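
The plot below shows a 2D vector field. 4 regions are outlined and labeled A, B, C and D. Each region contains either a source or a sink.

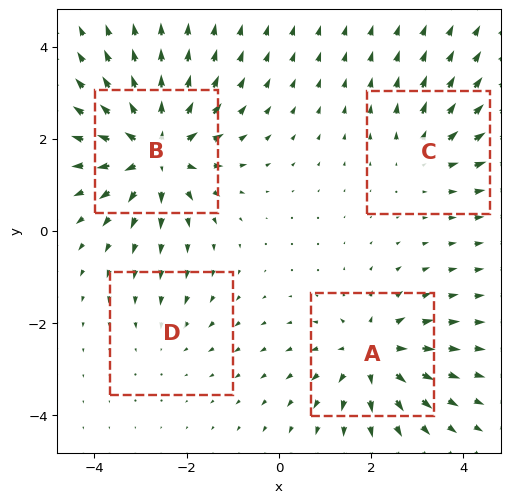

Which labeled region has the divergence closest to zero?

Divergence at each region's feature centre — A: about +5, B: about +7, C: about +3, D: about -2. Region D is closest to zero.

D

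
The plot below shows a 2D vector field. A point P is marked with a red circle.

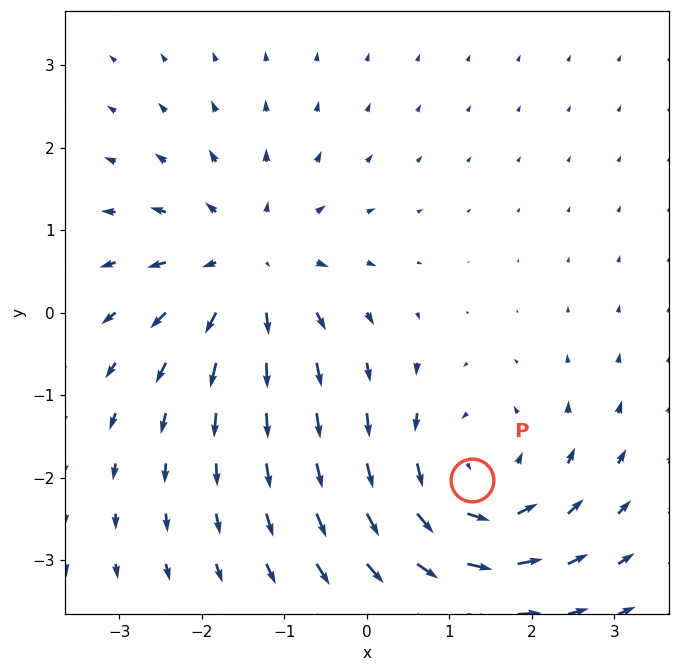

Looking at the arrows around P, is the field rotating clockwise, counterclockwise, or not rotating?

counterclockwise

Near P at (1.3, -2.0) the arrows circulate counterclockwise. The curl (z-component) there is about +4; positive curl means counterclockwise rotation.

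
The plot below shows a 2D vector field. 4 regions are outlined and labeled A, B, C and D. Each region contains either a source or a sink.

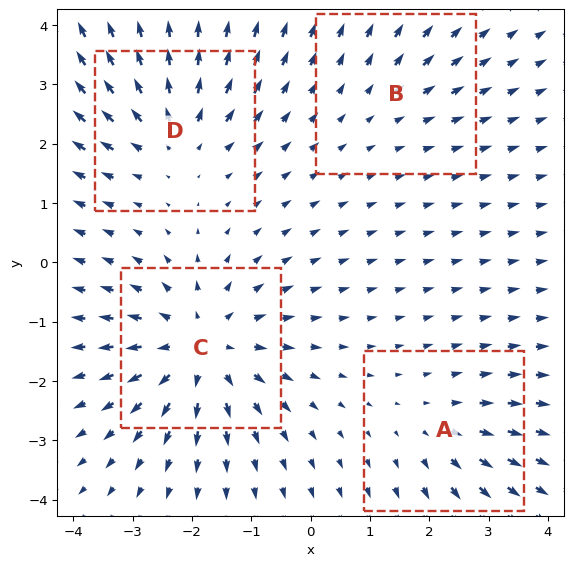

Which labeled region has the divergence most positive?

Divergence at each region's feature centre — A: about +3, B: about +2, C: about +6, D: about +4. Region C is most positive.

C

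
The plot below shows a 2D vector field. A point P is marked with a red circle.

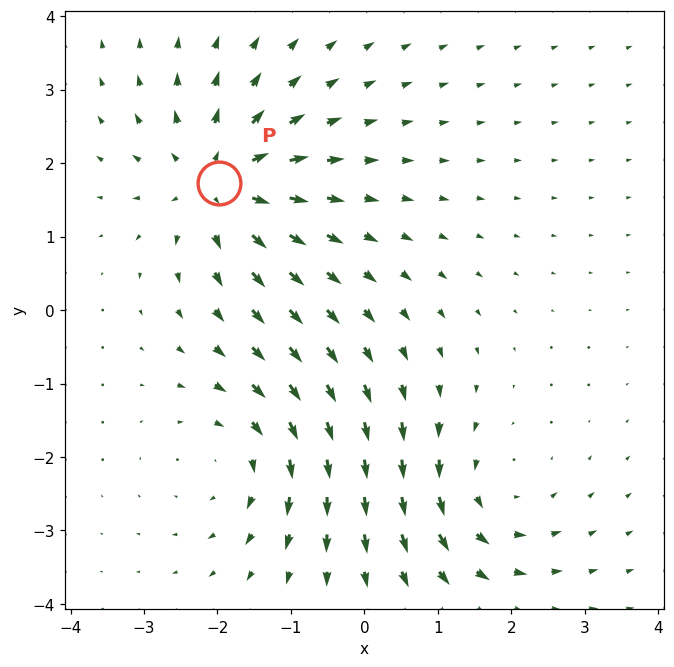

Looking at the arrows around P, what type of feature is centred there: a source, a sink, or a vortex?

At P (-2.0, 1.7) the arrows spread outward. Divergence about +6, curl ≈0 — positive divergence with near-zero curl is a source.

source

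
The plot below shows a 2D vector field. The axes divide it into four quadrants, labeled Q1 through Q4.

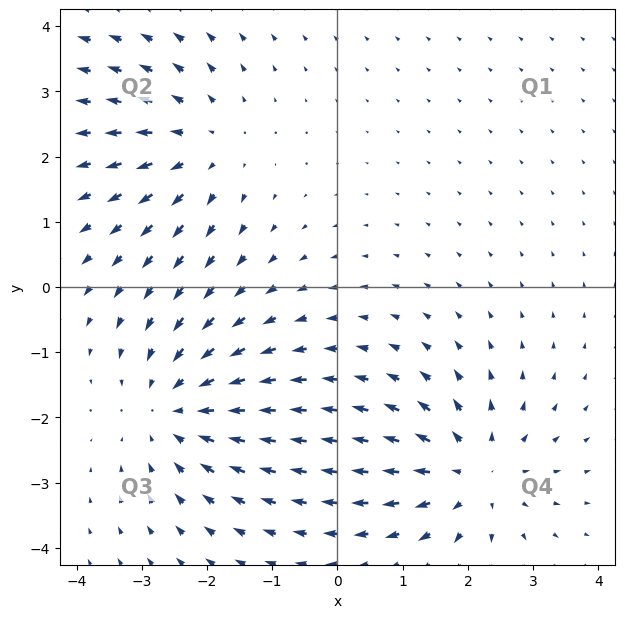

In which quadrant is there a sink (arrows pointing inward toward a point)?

The sink sits at approximately (-2.5, -1.9), which lies in quadrant Q3. The divergence there is about -4, negative as expected for a sink.

Q3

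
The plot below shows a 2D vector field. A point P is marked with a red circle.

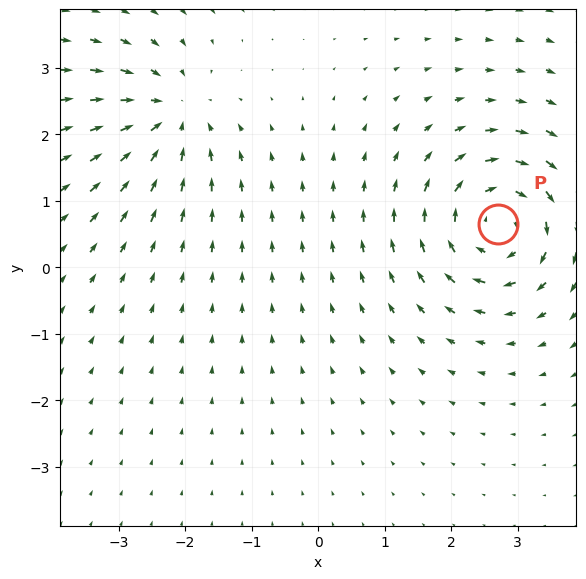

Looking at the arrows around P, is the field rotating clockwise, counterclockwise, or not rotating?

clockwise

Near P at (2.7, 0.6) the arrows circulate clockwise. The curl (z-component) there is about -6; negative curl means clockwise rotation.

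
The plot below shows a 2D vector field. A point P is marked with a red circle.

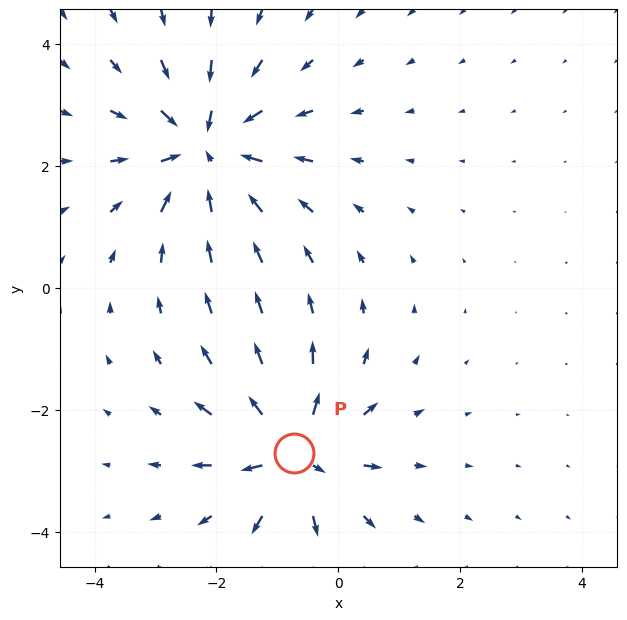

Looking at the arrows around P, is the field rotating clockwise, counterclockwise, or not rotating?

Near P at (-0.7, -2.7) the arrows show no circulation. The curl there is ≈0.

not rotating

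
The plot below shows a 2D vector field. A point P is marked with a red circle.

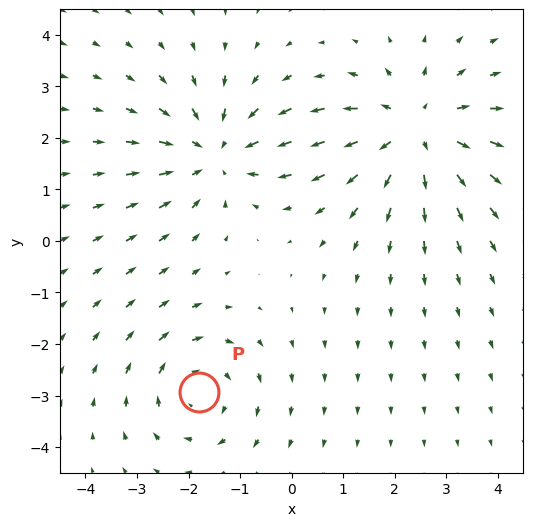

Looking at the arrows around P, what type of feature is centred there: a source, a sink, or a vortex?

vortex

At P (-1.8, -2.9) the arrows circulate clockwise. Divergence ≈0, curl about -3 — near-zero divergence with nonzero curl is a vortex.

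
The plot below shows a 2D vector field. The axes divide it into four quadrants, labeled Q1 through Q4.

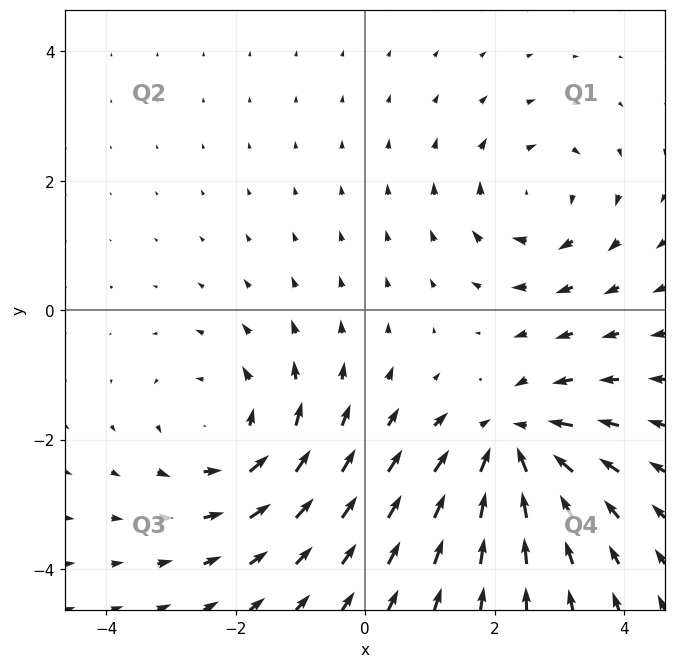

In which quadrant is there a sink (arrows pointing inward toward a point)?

Q4

The sink sits at approximately (2.3, -2.0), which lies in quadrant Q4. The divergence there is about -5, negative as expected for a sink.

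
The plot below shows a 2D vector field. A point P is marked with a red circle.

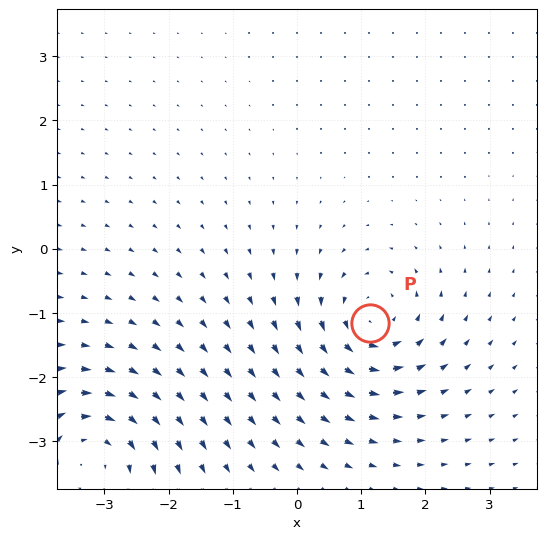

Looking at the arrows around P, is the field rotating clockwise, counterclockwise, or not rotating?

counterclockwise

Near P at (1.1, -1.2) the arrows circulate counterclockwise. The curl (z-component) there is about +7; positive curl means counterclockwise rotation.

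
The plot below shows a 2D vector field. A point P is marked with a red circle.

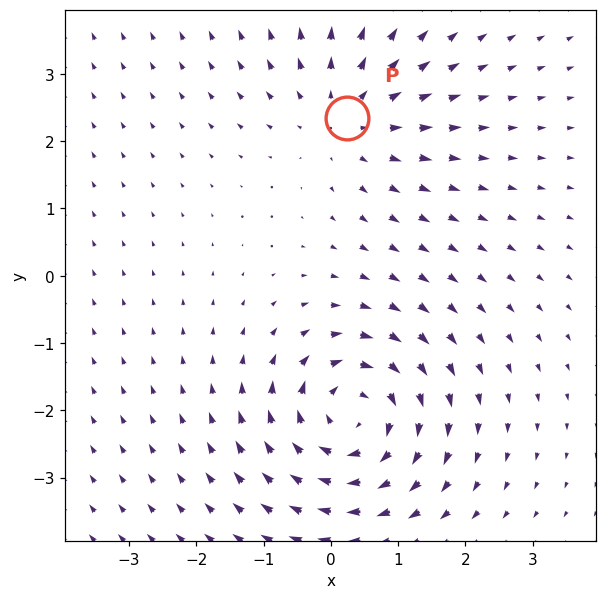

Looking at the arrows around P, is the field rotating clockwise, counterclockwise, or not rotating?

not rotating

Near P at (0.2, 2.3) the arrows show no circulation. The curl there is ≈0.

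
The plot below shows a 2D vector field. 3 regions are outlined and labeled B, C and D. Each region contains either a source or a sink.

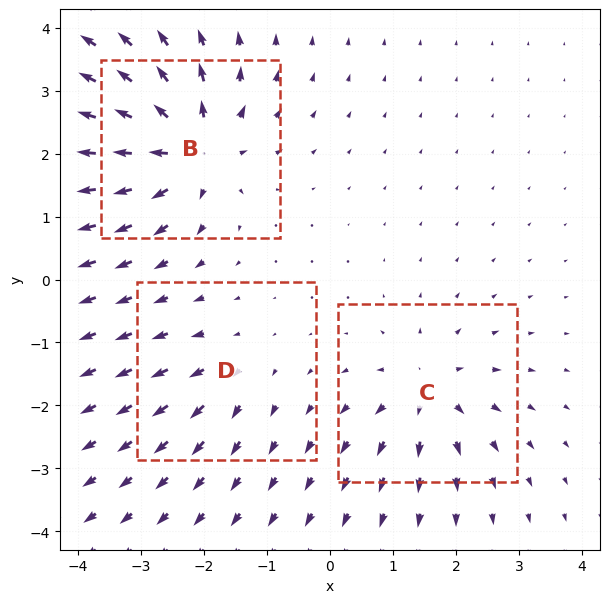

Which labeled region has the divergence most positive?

B

Divergence at each region's feature centre — B: about +6, C: about +4, D: about +3. Region B is most positive.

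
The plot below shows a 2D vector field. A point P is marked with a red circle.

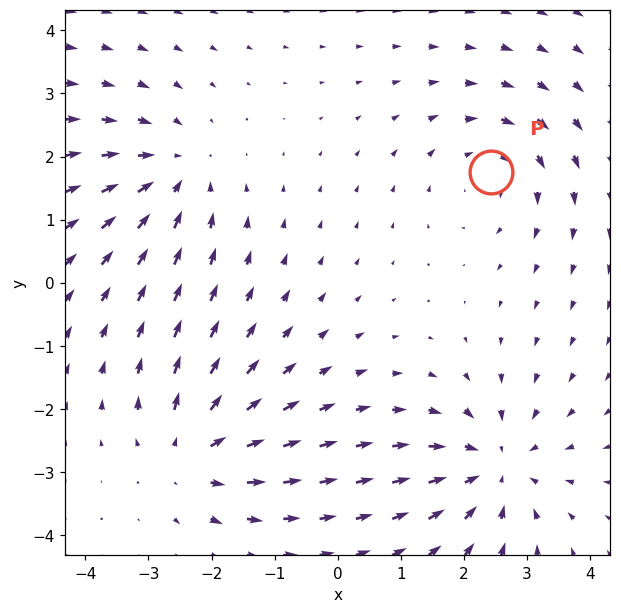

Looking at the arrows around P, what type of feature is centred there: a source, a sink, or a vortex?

At P (2.4, 1.8) the arrows circulate clockwise. Divergence ≈0, curl about -4 — near-zero divergence with nonzero curl is a vortex.

vortex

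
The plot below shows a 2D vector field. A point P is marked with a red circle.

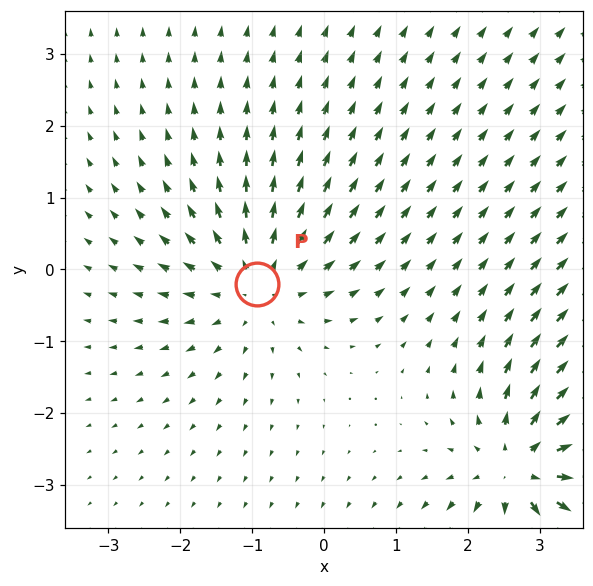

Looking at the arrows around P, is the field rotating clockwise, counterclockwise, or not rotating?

Near P at (-0.9, -0.2) the arrows show no circulation. The curl there is ≈0.

not rotating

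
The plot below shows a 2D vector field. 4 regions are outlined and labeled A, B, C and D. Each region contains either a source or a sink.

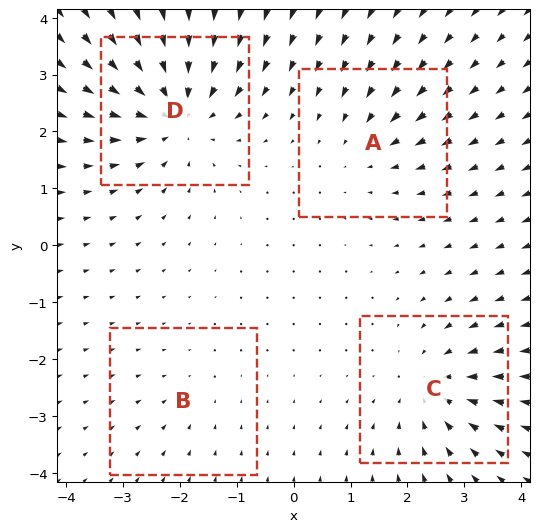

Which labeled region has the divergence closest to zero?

B

Divergence at each region's feature centre — A: about -3, B: about -2, C: about -5, D: about -7. Region B is closest to zero.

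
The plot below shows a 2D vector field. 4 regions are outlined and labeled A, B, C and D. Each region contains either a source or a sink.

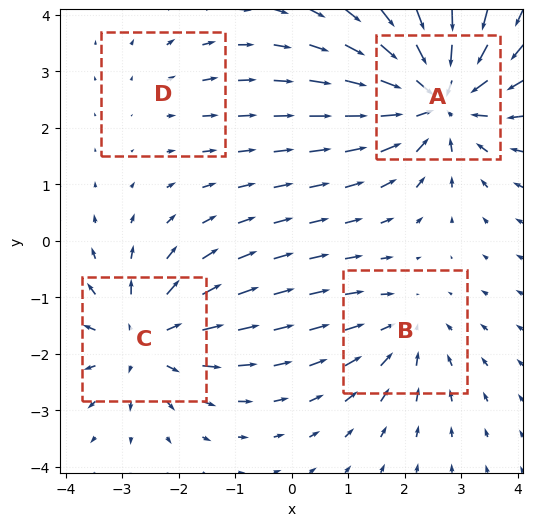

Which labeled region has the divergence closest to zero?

D

Divergence at each region's feature centre — A: about -6, B: about -3, C: about +4, D: about +2. Region D is closest to zero.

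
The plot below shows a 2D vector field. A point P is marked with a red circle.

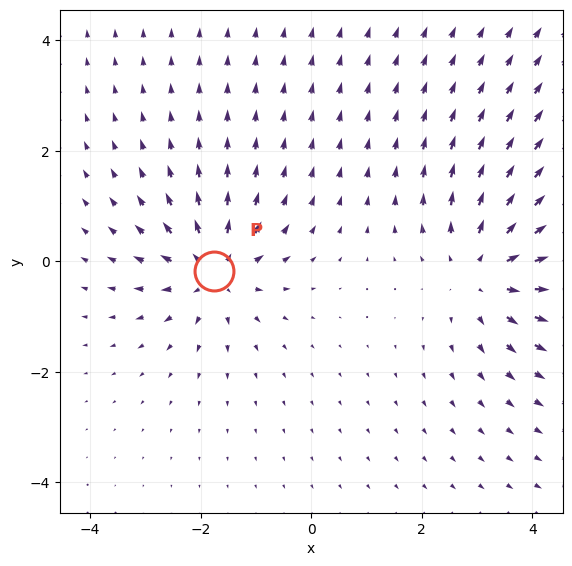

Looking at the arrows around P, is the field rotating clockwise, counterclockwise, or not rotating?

not rotating

Near P at (-1.8, -0.2) the arrows show no circulation. The curl there is ≈0.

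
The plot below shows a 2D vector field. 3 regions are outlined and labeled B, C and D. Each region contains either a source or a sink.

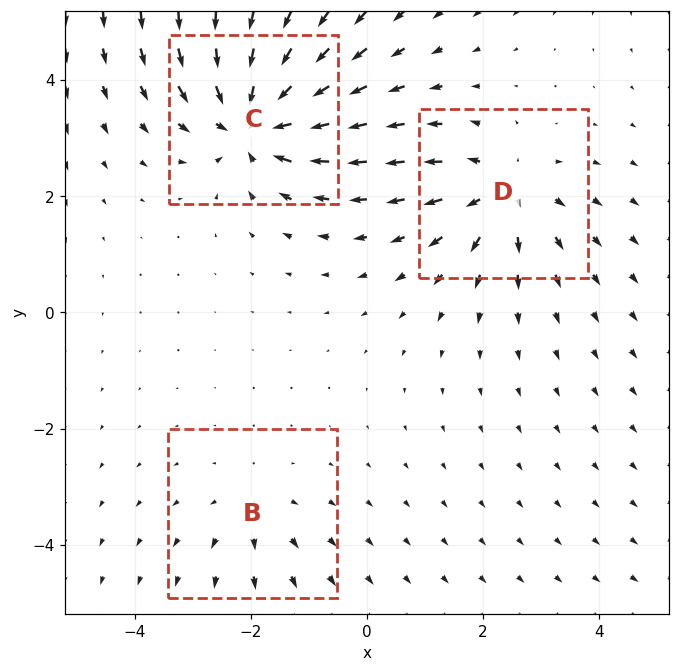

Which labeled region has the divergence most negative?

Divergence at each region's feature centre — B: about +2, C: about -6, D: about +4. Region C is most negative.

C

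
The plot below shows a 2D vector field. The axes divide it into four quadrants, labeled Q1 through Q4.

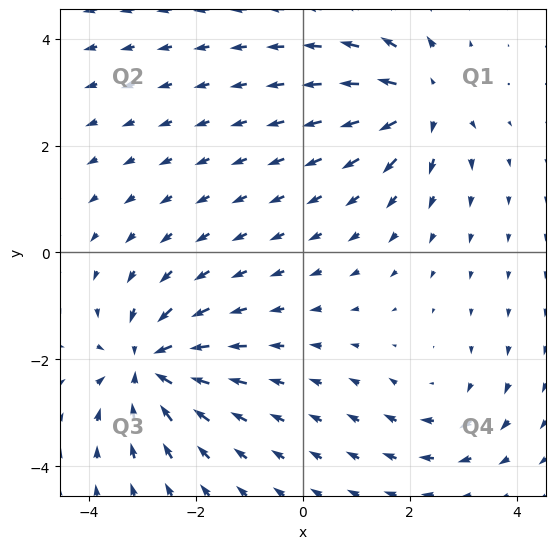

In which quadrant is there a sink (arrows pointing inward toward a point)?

Q3

The sink sits at approximately (-2.9, -2.1), which lies in quadrant Q3. The divergence there is about -5, negative as expected for a sink.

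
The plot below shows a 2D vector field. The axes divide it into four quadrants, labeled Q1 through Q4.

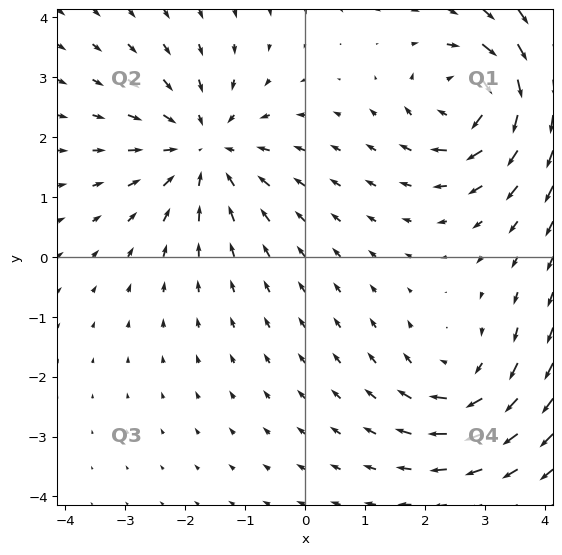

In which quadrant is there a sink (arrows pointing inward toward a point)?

The sink sits at approximately (-1.7, 1.8), which lies in quadrant Q2. The divergence there is about -3, negative as expected for a sink.

Q2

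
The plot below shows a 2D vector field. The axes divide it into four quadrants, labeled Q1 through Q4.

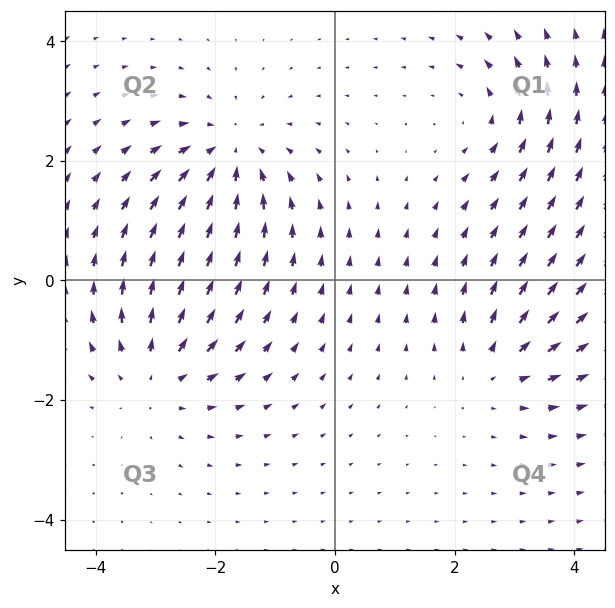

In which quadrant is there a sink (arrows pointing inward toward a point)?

Q2

The sink sits at approximately (-1.8, 2.1), which lies in quadrant Q2. The divergence there is about -4, negative as expected for a sink.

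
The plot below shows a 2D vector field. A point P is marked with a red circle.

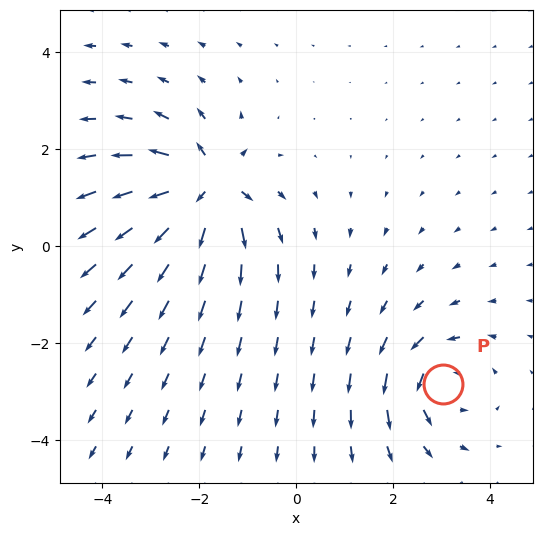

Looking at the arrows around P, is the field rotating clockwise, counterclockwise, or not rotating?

counterclockwise

Near P at (3.0, -2.8) the arrows circulate counterclockwise. The curl (z-component) there is about +3; positive curl means counterclockwise rotation.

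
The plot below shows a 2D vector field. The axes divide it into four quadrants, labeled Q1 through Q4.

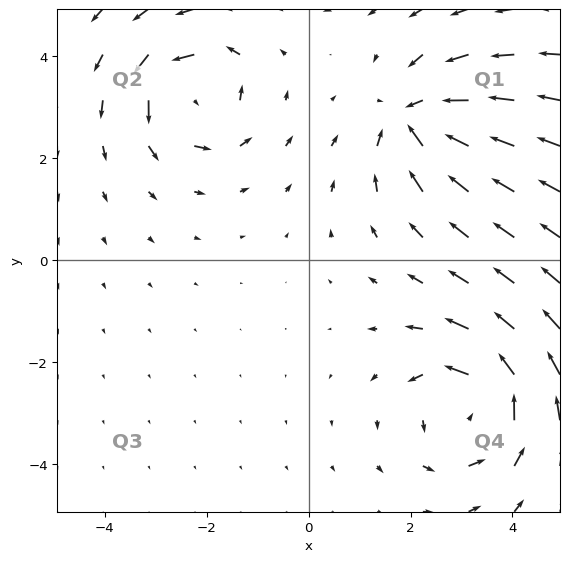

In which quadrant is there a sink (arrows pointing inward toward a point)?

Q1

The sink sits at approximately (2.1, 2.8), which lies in quadrant Q1. The divergence there is about -5, negative as expected for a sink.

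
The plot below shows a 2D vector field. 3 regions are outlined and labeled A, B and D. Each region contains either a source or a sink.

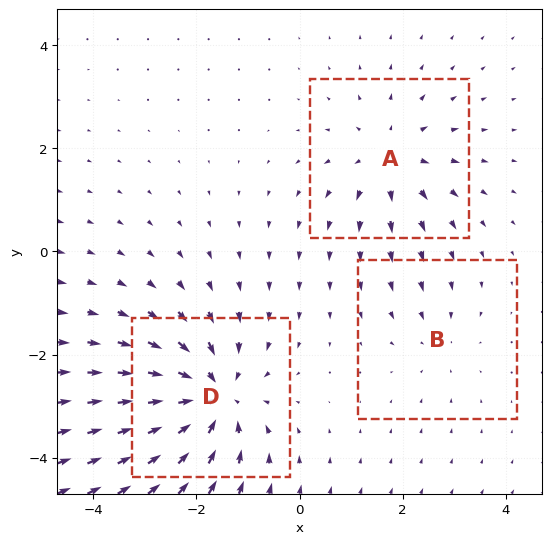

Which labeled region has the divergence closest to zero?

Divergence at each region's feature centre — A: about +3, B: about -2, D: about -5. Region B is closest to zero.

B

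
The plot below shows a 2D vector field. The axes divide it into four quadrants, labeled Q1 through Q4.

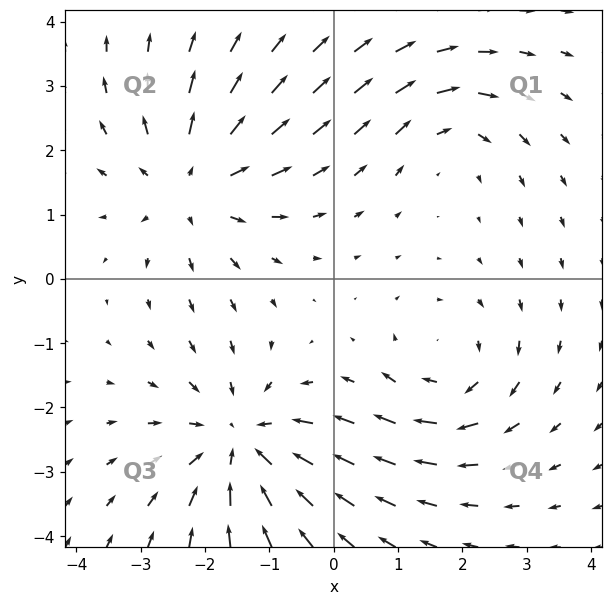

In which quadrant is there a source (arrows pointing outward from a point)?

The source sits at approximately (-2.2, 1.5), which lies in quadrant Q2. The divergence there is about +4, positive as expected for a source.

Q2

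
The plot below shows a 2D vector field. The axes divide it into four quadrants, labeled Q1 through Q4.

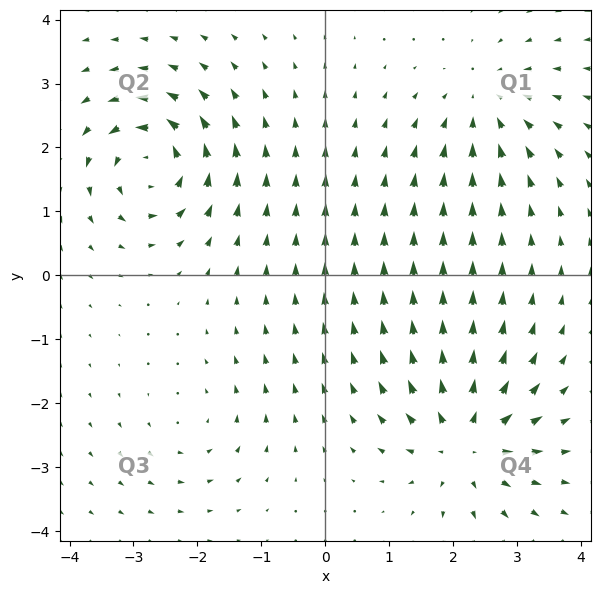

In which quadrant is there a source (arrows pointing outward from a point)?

The source sits at approximately (2.2, -2.6), which lies in quadrant Q4. The divergence there is about +6, positive as expected for a source.

Q4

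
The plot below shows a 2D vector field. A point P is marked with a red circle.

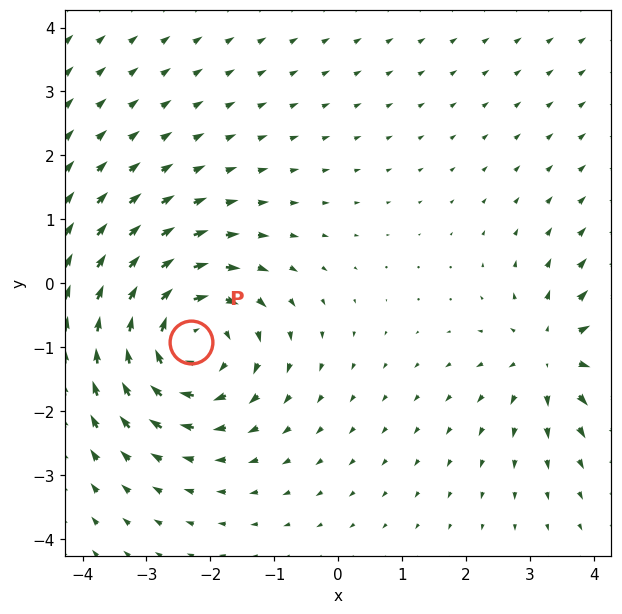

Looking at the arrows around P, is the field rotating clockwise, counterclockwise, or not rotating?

clockwise

Near P at (-2.3, -0.9) the arrows circulate clockwise. The curl (z-component) there is about -4; negative curl means clockwise rotation.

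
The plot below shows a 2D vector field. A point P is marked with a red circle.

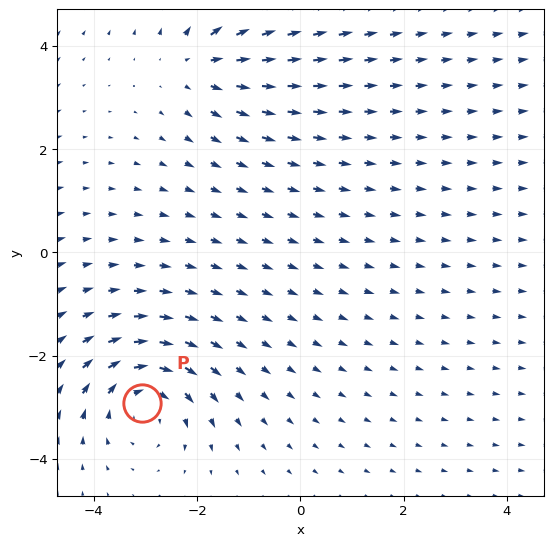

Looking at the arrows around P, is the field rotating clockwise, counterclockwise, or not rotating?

clockwise

Near P at (-3.1, -2.9) the arrows circulate clockwise. The curl (z-component) there is about -3; negative curl means clockwise rotation.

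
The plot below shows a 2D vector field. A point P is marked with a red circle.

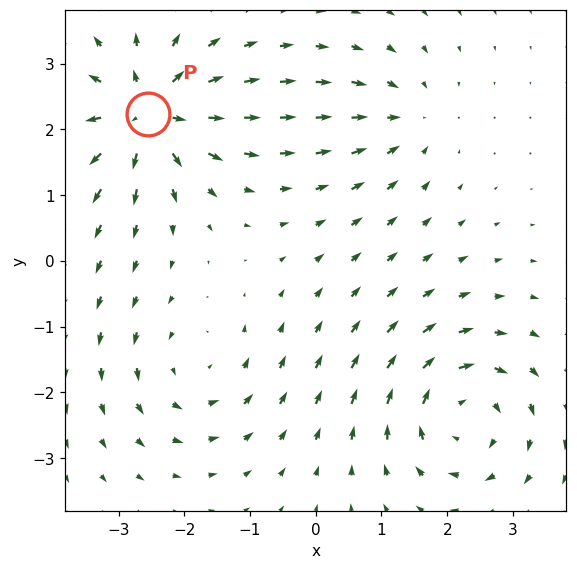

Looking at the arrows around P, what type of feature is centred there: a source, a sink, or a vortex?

source

At P (-2.6, 2.2) the arrows spread outward. Divergence about +6, curl ≈0 — positive divergence with near-zero curl is a source.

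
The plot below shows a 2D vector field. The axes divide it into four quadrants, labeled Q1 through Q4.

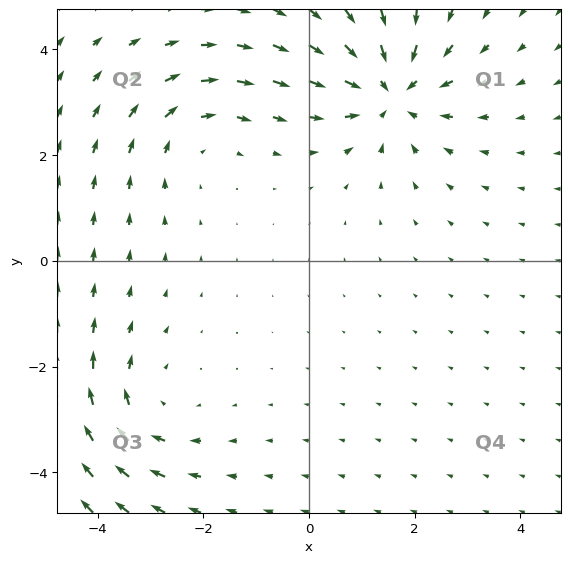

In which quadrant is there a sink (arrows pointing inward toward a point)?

Q1

The sink sits at approximately (1.5, 3.2), which lies in quadrant Q1. The divergence there is about -5, negative as expected for a sink.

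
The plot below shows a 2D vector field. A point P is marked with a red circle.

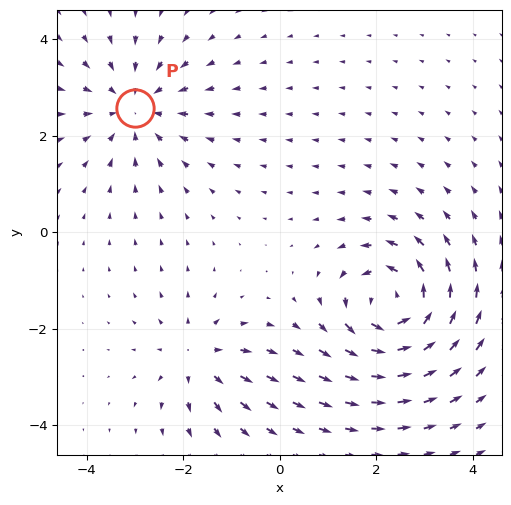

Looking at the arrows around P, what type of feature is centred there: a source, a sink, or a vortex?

At P (-3.0, 2.6) the arrows converge inward. Divergence about -3, curl ≈0 — negative divergence with near-zero curl is a sink.

sink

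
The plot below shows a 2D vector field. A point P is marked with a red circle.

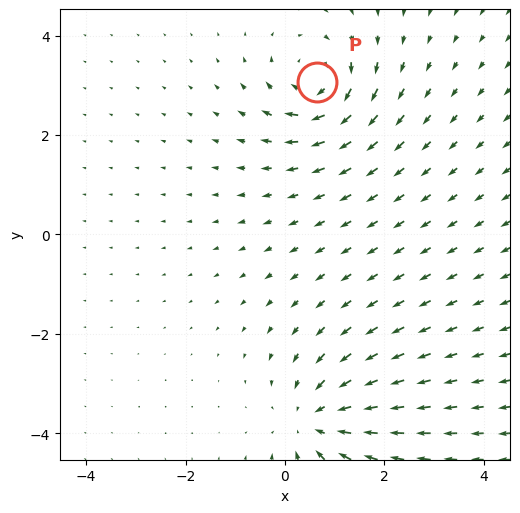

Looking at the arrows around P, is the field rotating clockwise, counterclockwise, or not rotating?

Near P at (0.6, 3.1) the arrows circulate clockwise. The curl (z-component) there is about -4; negative curl means clockwise rotation.

clockwise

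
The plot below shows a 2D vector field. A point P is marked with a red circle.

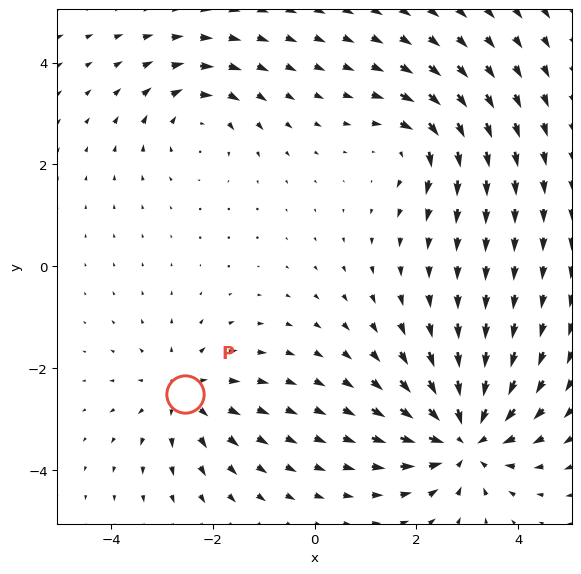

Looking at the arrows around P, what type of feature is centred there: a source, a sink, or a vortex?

source

At P (-2.5, -2.5) the arrows spread outward. Divergence about +3, curl ≈0 — positive divergence with near-zero curl is a source.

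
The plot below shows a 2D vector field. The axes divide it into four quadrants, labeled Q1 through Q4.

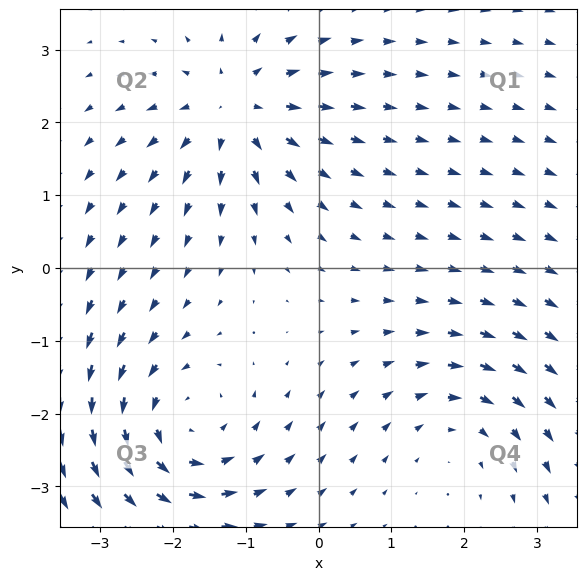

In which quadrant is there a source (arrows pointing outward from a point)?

Q2

The source sits at approximately (-1.1, 2.2), which lies in quadrant Q2. The divergence there is about +4, positive as expected for a source.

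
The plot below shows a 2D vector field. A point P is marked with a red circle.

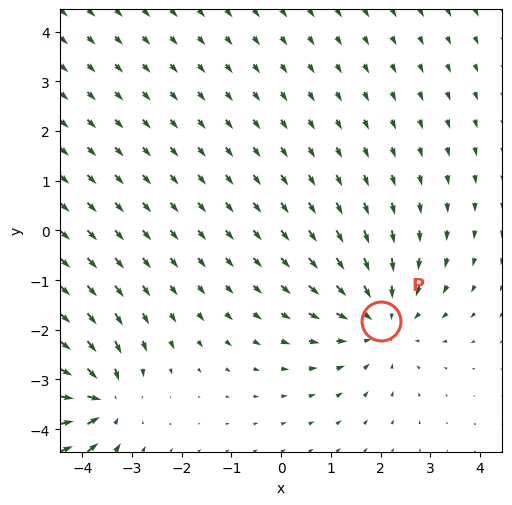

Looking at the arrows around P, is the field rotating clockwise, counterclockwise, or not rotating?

Near P at (2.0, -1.8) the arrows show no circulation. The curl there is ≈0.

not rotating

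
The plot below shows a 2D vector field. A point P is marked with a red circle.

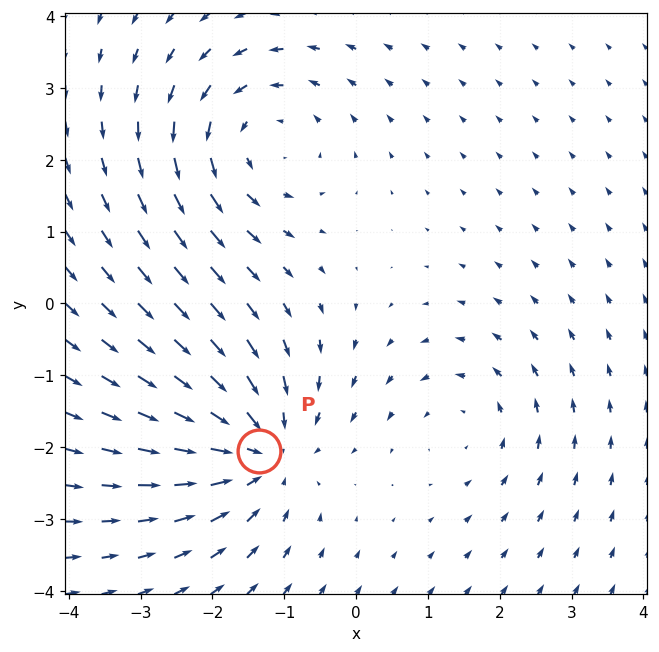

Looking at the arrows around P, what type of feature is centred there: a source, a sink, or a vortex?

At P (-1.3, -2.1) the arrows converge inward. Divergence about -5, curl ≈0 — negative divergence with near-zero curl is a sink.

sink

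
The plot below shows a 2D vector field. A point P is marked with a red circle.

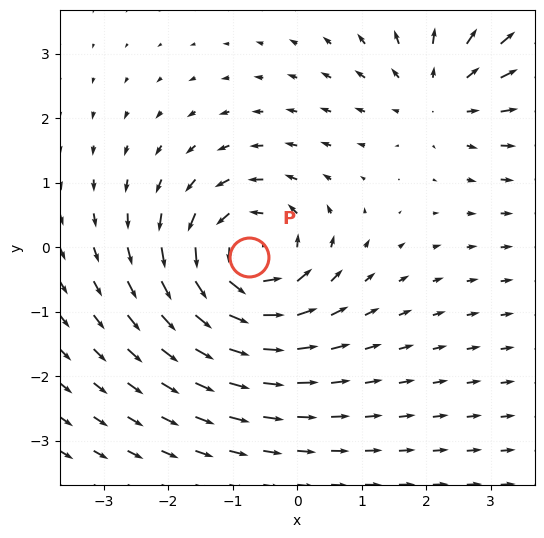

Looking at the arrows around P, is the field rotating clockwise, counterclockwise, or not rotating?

Near P at (-0.7, -0.2) the arrows circulate counterclockwise. The curl (z-component) there is about +6; positive curl means counterclockwise rotation.

counterclockwise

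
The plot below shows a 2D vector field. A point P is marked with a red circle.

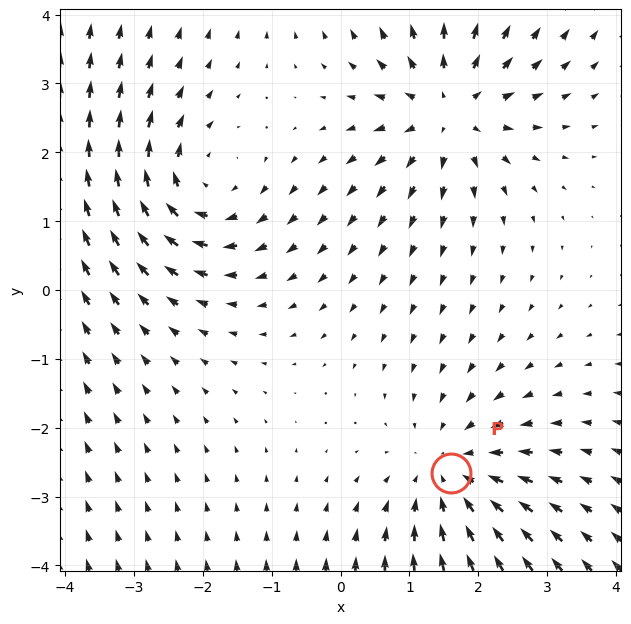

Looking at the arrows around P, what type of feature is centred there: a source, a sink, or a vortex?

sink

At P (1.6, -2.7) the arrows converge inward. Divergence about -2, curl ≈0 — negative divergence with near-zero curl is a sink.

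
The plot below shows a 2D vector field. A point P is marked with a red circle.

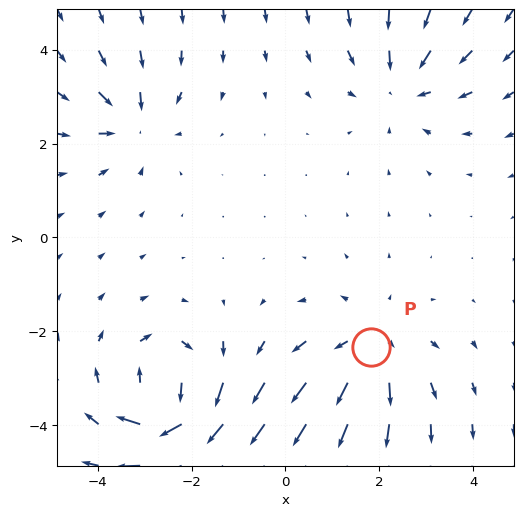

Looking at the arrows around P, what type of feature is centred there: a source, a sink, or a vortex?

source

At P (1.8, -2.3) the arrows spread outward. Divergence about +3, curl ≈0 — positive divergence with near-zero curl is a source.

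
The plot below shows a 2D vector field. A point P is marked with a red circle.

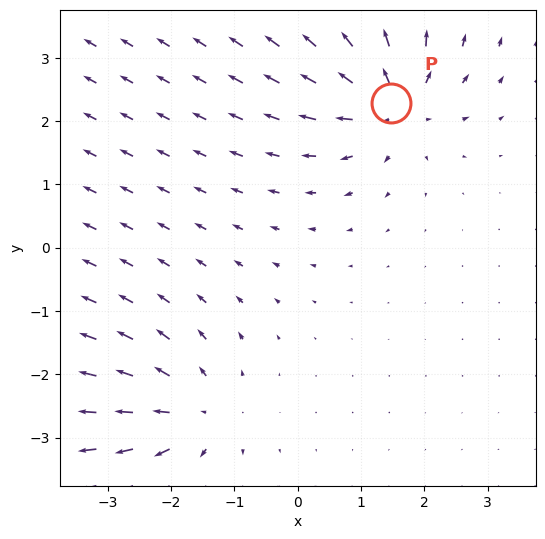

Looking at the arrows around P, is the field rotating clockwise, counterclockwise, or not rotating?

not rotating

Near P at (1.5, 2.3) the arrows show no circulation. The curl there is ≈0.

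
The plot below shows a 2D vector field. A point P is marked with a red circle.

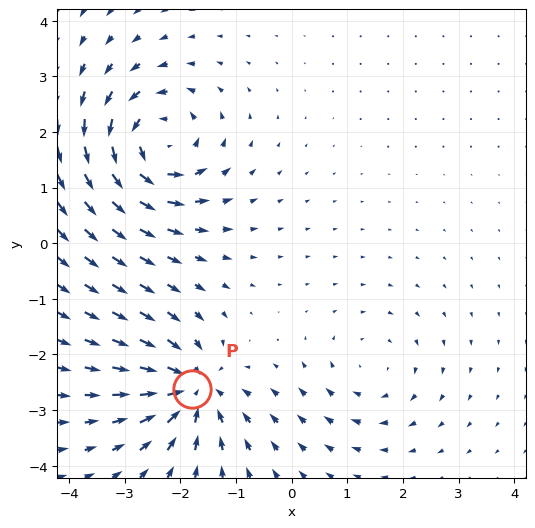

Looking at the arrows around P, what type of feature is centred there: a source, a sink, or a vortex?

At P (-1.8, -2.6) the arrows converge inward. Divergence about -6, curl ≈0 — negative divergence with near-zero curl is a sink.

sink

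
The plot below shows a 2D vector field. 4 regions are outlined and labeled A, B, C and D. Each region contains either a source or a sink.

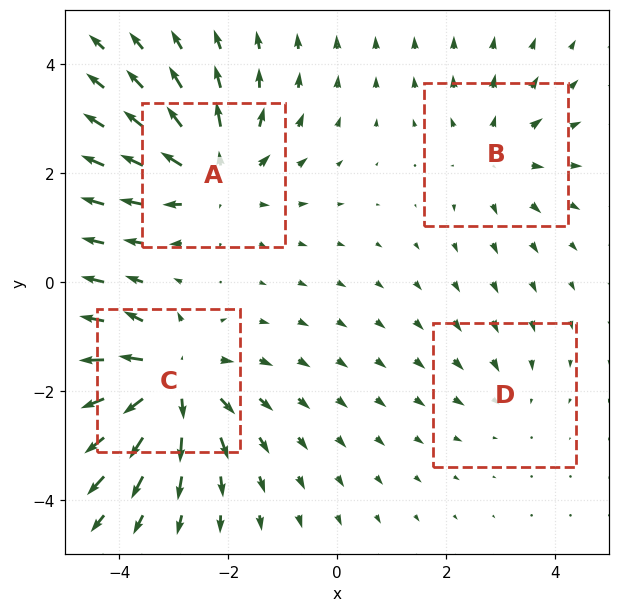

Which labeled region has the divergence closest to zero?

D

Divergence at each region's feature centre — A: about +5, B: about +3, C: about +7, D: about -2. Region D is closest to zero.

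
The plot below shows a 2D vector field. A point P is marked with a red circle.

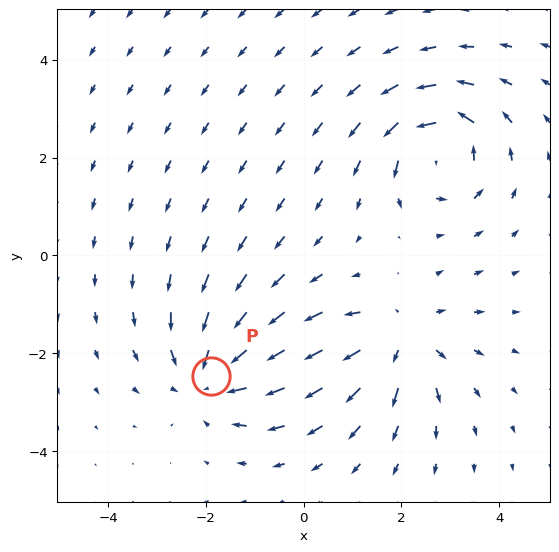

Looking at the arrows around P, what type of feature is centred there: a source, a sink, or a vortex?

sink

At P (-1.9, -2.5) the arrows converge inward. Divergence about -4, curl ≈0 — negative divergence with near-zero curl is a sink.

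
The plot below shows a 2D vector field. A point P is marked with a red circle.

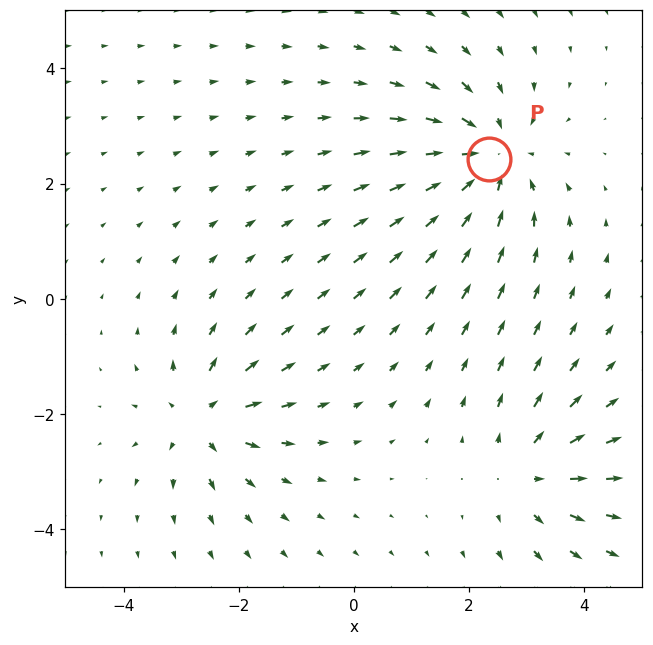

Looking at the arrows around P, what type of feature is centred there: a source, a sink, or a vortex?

At P (2.3, 2.4) the arrows converge inward. Divergence about -4, curl ≈0 — negative divergence with near-zero curl is a sink.

sink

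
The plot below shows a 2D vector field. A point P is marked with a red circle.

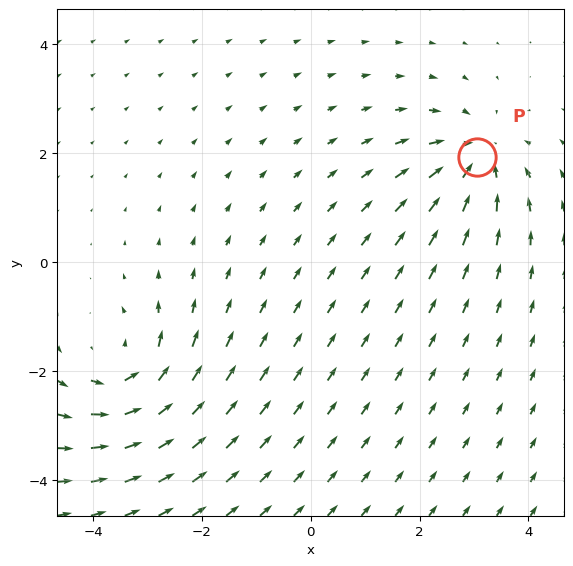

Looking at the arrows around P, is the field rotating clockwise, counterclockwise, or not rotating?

Near P at (3.0, 1.9) the arrows show no circulation. The curl there is ≈0.

not rotating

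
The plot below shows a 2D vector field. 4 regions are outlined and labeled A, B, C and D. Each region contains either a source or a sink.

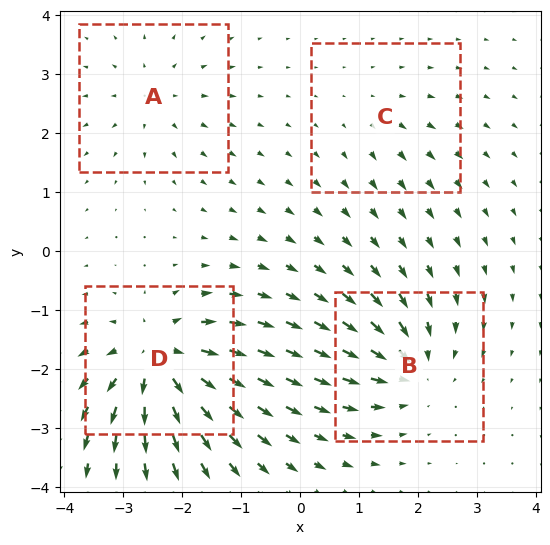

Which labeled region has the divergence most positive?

Divergence at each region's feature centre — A: about +4, B: about -6, C: about +2, D: about +9. Region D is most positive.

D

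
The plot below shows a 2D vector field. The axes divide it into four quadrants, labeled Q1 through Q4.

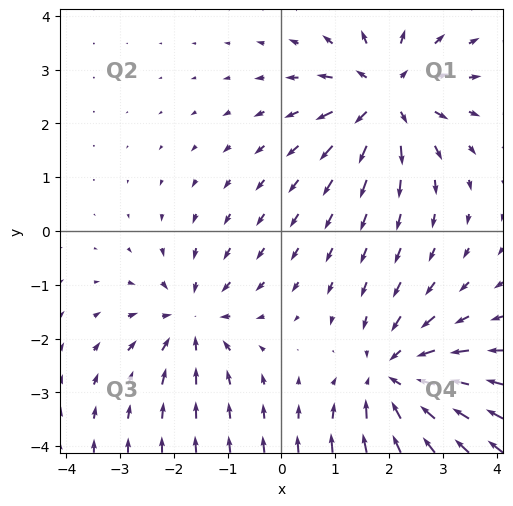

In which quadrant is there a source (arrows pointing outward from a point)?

The source sits at approximately (1.9, 2.5), which lies in quadrant Q1. The divergence there is about +5, positive as expected for a source.

Q1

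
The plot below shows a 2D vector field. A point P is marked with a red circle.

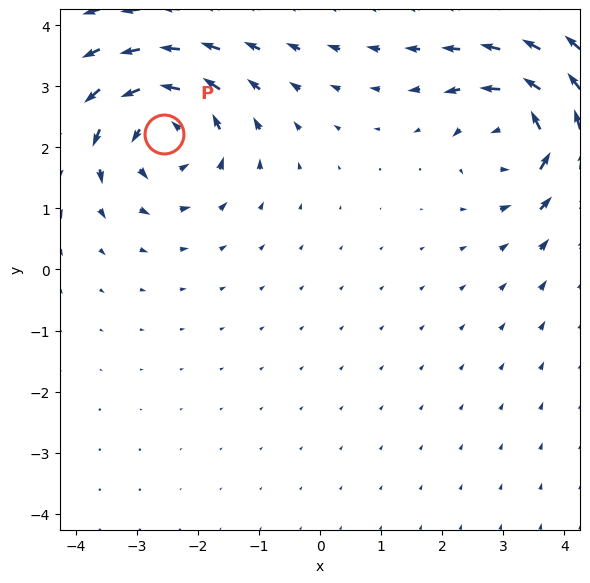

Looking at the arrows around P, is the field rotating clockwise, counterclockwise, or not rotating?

Near P at (-2.6, 2.2) the arrows circulate counterclockwise. The curl (z-component) there is about +5; positive curl means counterclockwise rotation.

counterclockwise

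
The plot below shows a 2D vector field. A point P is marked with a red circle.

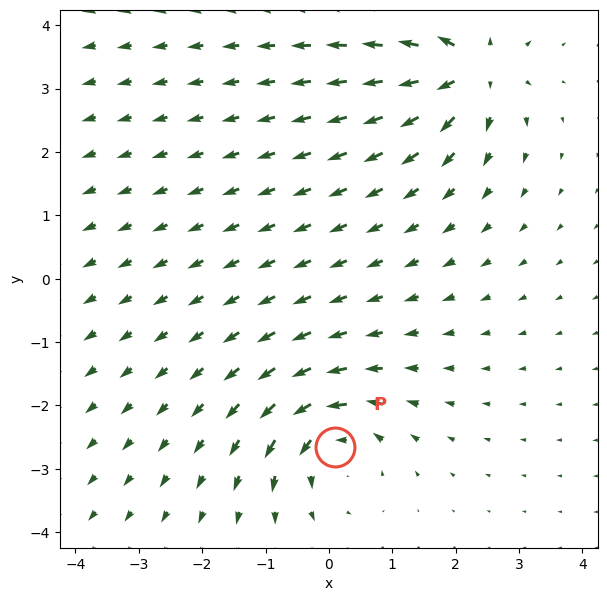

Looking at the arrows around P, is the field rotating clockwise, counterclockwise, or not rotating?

counterclockwise

Near P at (0.1, -2.7) the arrows circulate counterclockwise. The curl (z-component) there is about +4; positive curl means counterclockwise rotation.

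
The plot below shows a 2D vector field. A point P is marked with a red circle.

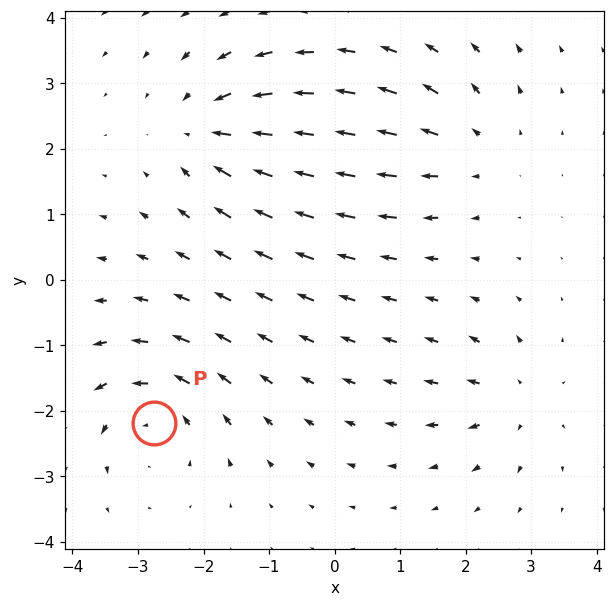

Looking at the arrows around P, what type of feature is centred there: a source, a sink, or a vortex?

vortex

At P (-2.8, -2.2) the arrows circulate counterclockwise. Divergence ≈0, curl about +5 — near-zero divergence with nonzero curl is a vortex.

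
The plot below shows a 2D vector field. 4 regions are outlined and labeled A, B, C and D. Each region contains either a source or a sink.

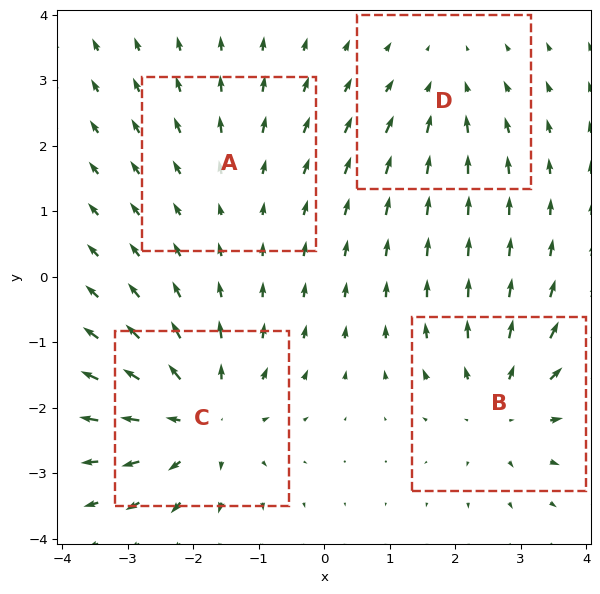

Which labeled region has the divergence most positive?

Divergence at each region's feature centre — A: about +2, B: about +5, C: about +6, D: about -3. Region C is most positive.

C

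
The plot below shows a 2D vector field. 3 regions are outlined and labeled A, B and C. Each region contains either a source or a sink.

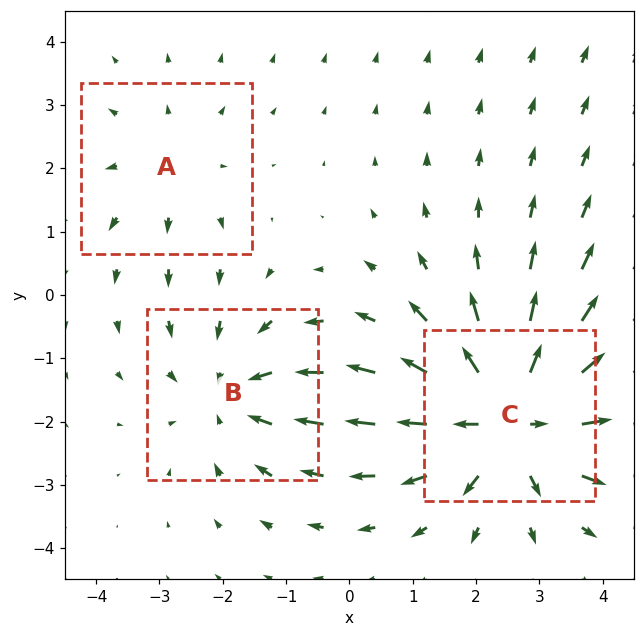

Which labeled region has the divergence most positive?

C

Divergence at each region's feature centre — A: about +2, B: about -3, C: about +5. Region C is most positive.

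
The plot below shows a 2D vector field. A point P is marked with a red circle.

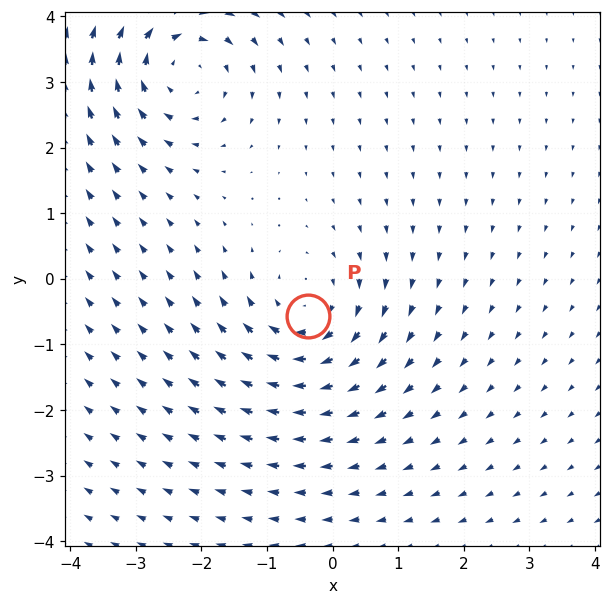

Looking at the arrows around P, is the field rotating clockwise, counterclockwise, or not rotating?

Near P at (-0.4, -0.6) the arrows circulate clockwise. The curl (z-component) there is about -4; negative curl means clockwise rotation.

clockwise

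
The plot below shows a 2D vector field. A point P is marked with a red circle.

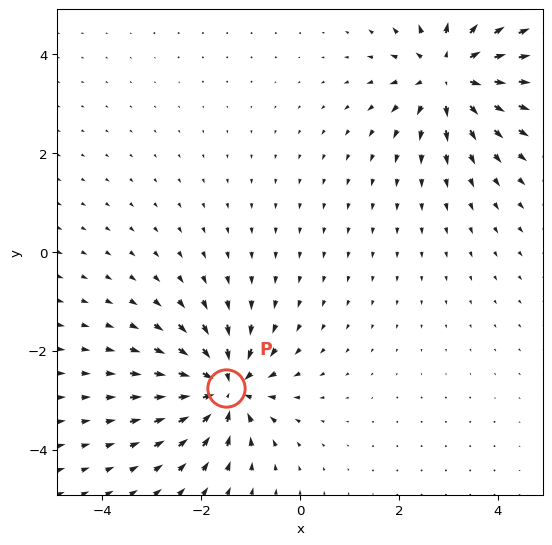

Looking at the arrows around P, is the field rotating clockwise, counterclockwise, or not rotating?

Near P at (-1.5, -2.8) the arrows show no circulation. The curl there is ≈0.

not rotating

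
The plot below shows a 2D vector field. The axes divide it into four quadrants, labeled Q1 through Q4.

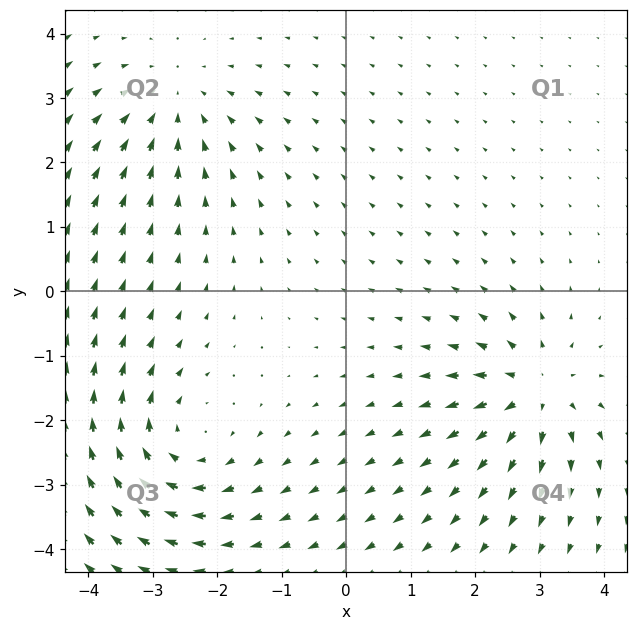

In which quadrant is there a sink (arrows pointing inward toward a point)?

Q2

The sink sits at approximately (-2.7, 2.9), which lies in quadrant Q2. The divergence there is about -3, negative as expected for a sink.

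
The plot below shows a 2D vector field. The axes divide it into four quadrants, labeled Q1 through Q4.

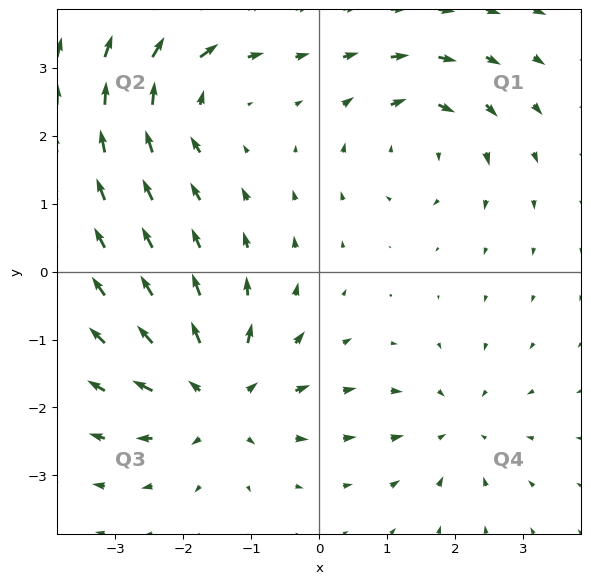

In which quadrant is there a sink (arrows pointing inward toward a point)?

Q4

The sink sits at approximately (2.0, -2.3), which lies in quadrant Q4. The divergence there is about -3, negative as expected for a sink.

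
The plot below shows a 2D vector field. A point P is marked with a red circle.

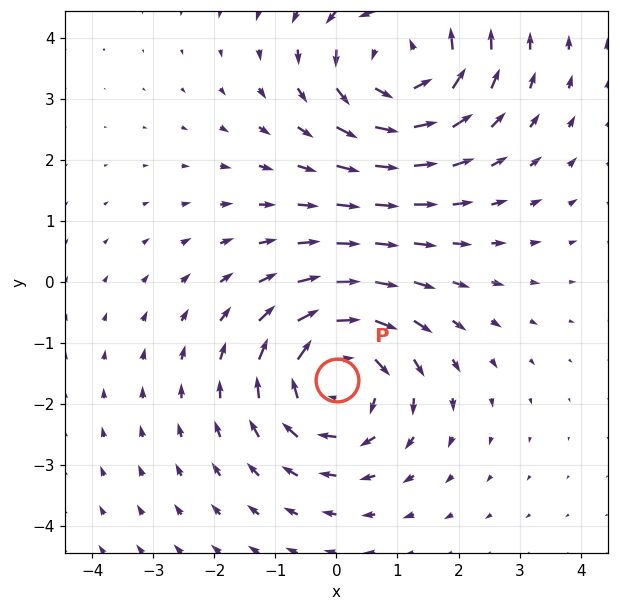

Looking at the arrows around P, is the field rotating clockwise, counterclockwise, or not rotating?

clockwise

Near P at (0.0, -1.6) the arrows circulate clockwise. The curl (z-component) there is about -3; negative curl means clockwise rotation.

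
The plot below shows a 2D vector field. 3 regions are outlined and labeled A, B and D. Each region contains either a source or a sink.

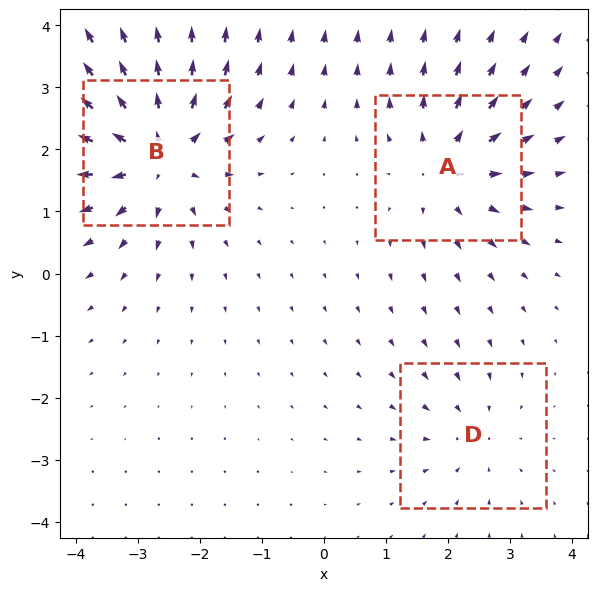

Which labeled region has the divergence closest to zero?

D

Divergence at each region's feature centre — A: about +3, B: about +5, D: about -2. Region D is closest to zero.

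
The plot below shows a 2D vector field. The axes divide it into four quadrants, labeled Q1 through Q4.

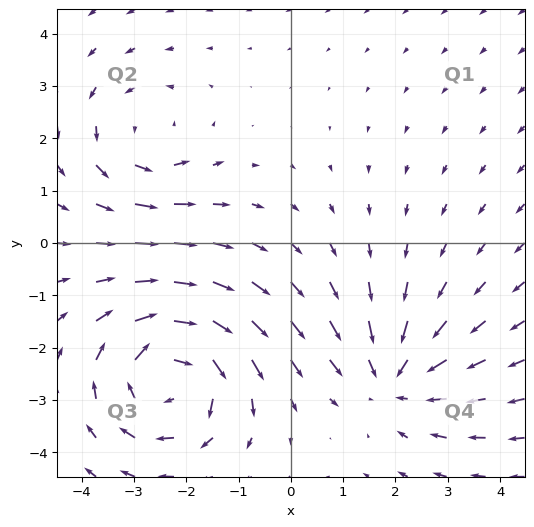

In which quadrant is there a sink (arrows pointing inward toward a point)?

The sink sits at approximately (2.0, -2.6), which lies in quadrant Q4. The divergence there is about -3, negative as expected for a sink.

Q4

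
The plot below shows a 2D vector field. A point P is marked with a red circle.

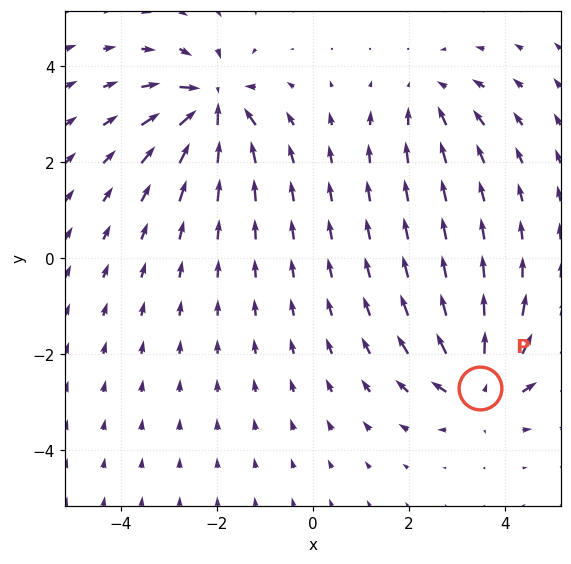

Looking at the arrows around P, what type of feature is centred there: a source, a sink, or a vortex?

At P (3.5, -2.7) the arrows spread outward. Divergence about +6, curl ≈0 — positive divergence with near-zero curl is a source.

source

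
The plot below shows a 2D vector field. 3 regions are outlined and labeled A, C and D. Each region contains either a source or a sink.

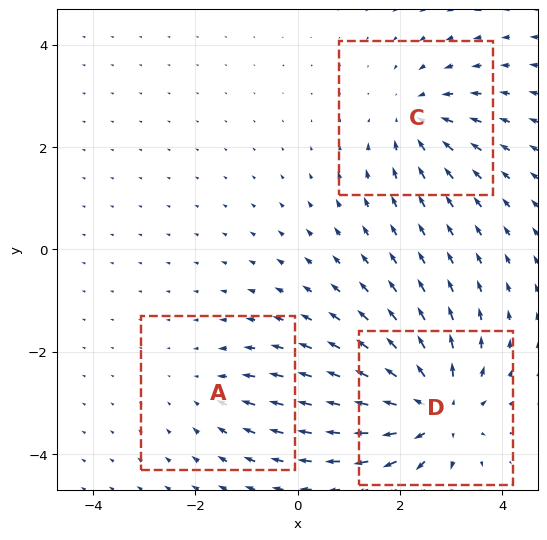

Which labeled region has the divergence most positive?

Divergence at each region's feature centre — A: about -2, C: about -3, D: about +5. Region D is most positive.

D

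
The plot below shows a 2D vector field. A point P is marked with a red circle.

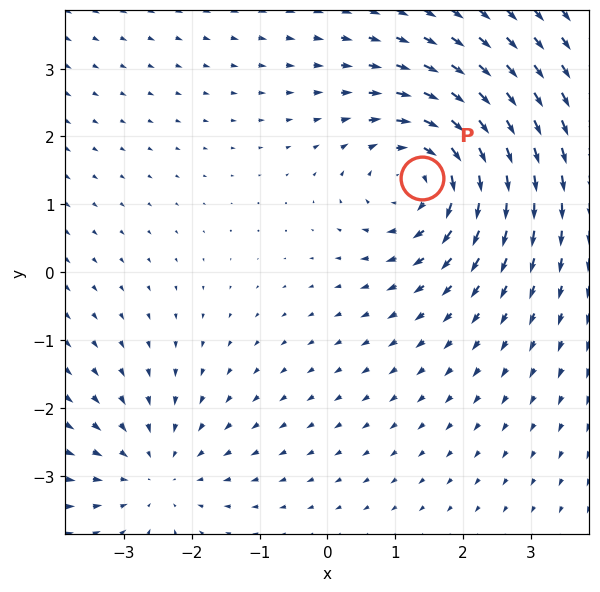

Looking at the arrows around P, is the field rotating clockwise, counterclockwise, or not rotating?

clockwise

Near P at (1.4, 1.4) the arrows circulate clockwise. The curl (z-component) there is about -4; negative curl means clockwise rotation.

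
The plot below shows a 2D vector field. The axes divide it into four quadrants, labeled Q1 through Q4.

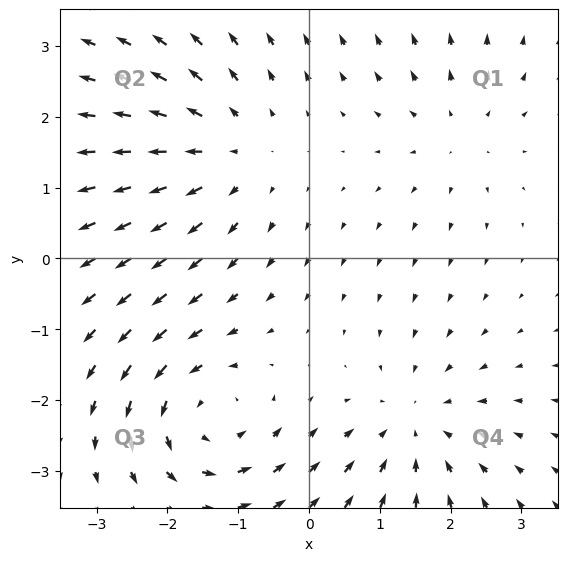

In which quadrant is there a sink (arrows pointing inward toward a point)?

The sink sits at approximately (1.5, -2.4), which lies in quadrant Q4. The divergence there is about -4, negative as expected for a sink.

Q4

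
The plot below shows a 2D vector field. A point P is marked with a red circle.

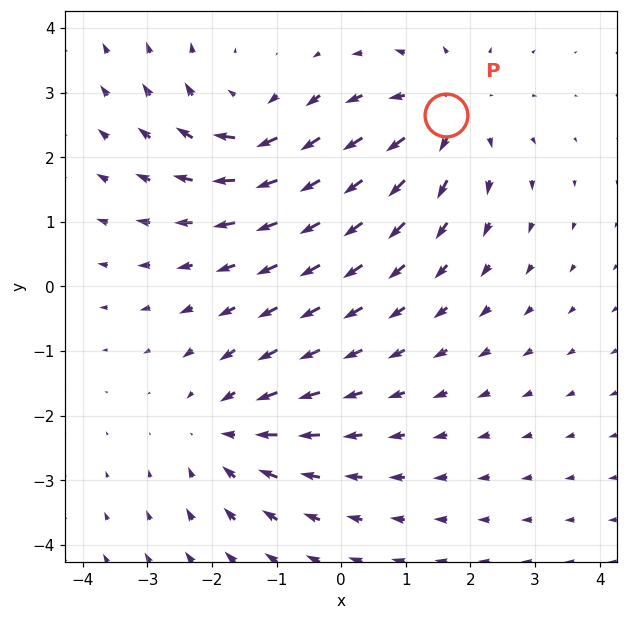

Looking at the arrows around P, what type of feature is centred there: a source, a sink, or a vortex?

At P (1.6, 2.7) the arrows spread outward. Divergence about +4, curl ≈0 — positive divergence with near-zero curl is a source.

source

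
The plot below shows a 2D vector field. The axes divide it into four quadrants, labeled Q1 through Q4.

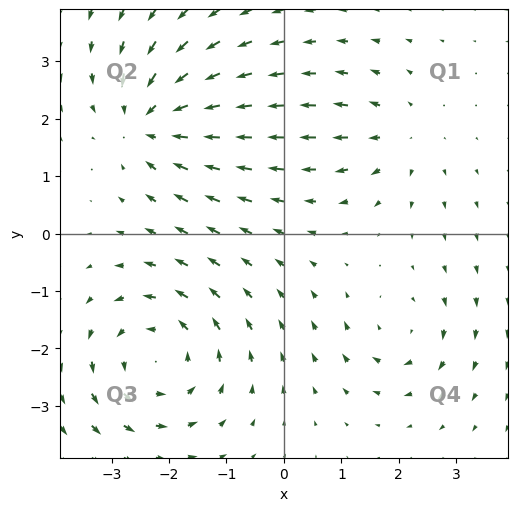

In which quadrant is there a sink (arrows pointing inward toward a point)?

Q2

The sink sits at approximately (-2.3, 1.9), which lies in quadrant Q2. The divergence there is about -5, negative as expected for a sink.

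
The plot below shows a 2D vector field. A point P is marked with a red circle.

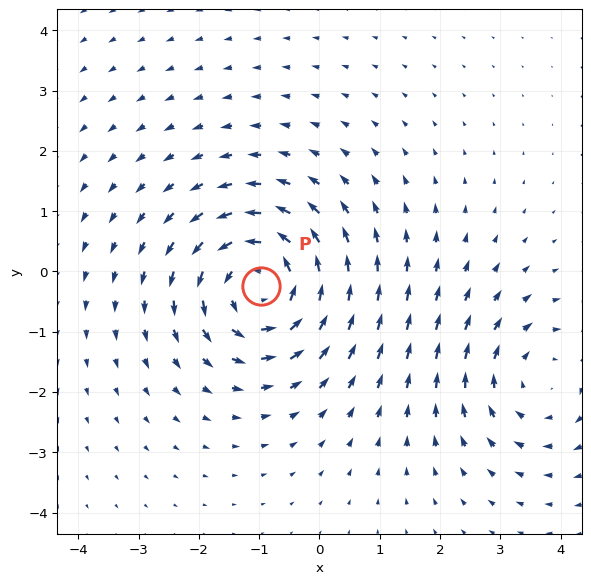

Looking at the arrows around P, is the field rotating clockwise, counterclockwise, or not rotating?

Near P at (-1.0, -0.2) the arrows circulate counterclockwise. The curl (z-component) there is about +5; positive curl means counterclockwise rotation.

counterclockwise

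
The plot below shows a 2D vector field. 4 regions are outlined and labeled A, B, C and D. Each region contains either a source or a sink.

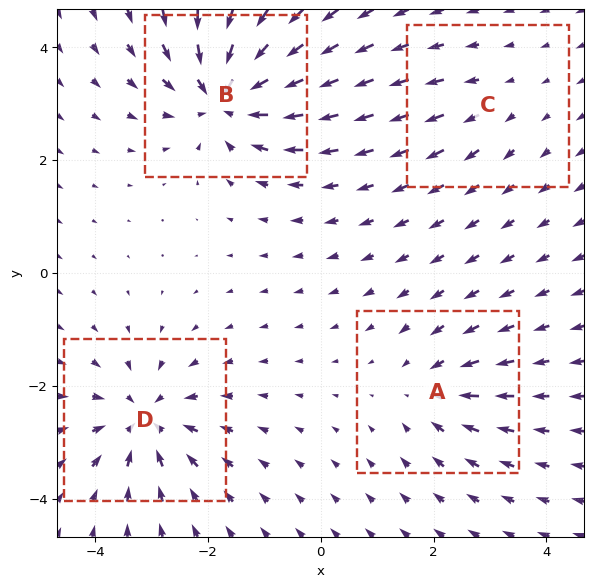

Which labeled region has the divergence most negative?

B

Divergence at each region's feature centre — A: about -4, B: about -8, C: about +2, D: about -6. Region B is most negative.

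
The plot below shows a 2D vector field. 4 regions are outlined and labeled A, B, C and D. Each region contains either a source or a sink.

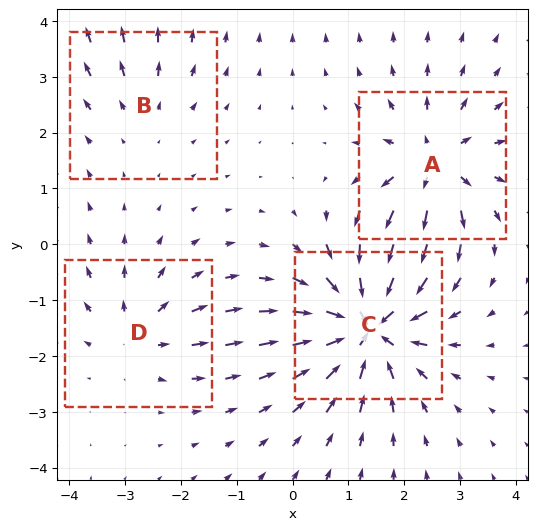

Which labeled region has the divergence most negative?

Divergence at each region's feature centre — A: about +6, B: about +2, C: about -8, D: about +4. Region C is most negative.

C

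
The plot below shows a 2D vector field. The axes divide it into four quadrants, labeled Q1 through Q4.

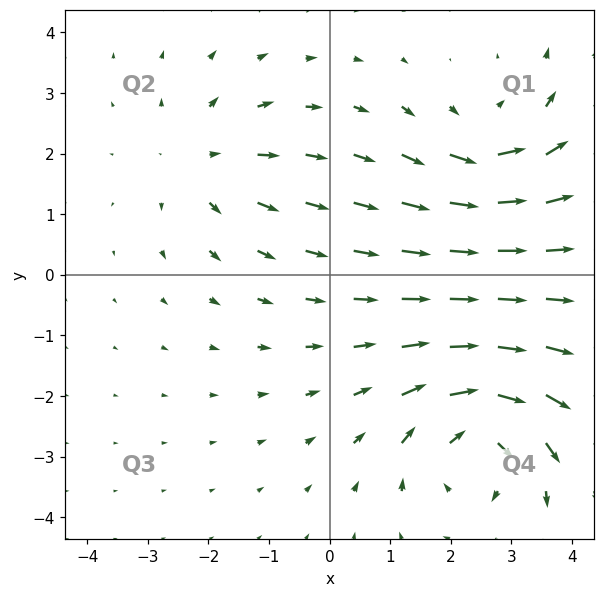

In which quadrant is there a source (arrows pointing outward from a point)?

Q2

The source sits at approximately (-2.1, 1.9), which lies in quadrant Q2. The divergence there is about +2, positive as expected for a source.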